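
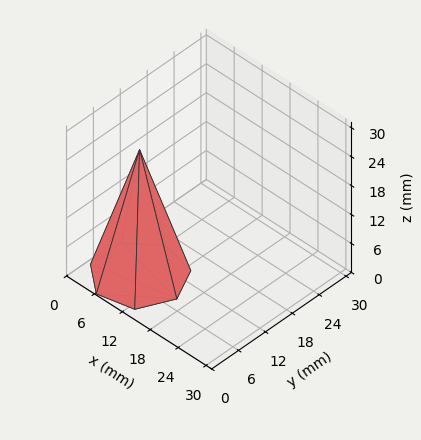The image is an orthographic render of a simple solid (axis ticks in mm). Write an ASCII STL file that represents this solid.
Reading the render: the shape is a regular 7-sided pyramid, base circumscribed radius ≈ 8 mm, apex at z ≈ 26 mm (dimensions read to the nearest mm from the axis ticks). For the STL, each face is triangulated and given an outward normal.

solid part
  facet normal 0.0000 0.0000 -1.0000
    outer loop
      vertex 6.22 15.80 0.00
      vertex 12.99 14.25 0.00
      vertex 16.00 8.00 0.00
    endloop
  endfacet
  facet normal 0.0000 0.0000 -1.0000
    outer loop
      vertex 0.79 11.47 0.00
      vertex 6.22 15.80 0.00
      vertex 16.00 8.00 0.00
    endloop
  endfacet
  facet normal 0.0000 0.0000 -1.0000
    outer loop
      vertex 0.79 4.53 0.00
      vertex 0.79 11.47 0.00
      vertex 16.00 8.00 0.00
    endloop
  endfacet
  facet normal 0.0000 0.0000 -1.0000
    outer loop
      vertex 6.22 0.20 0.00
      vertex 0.79 4.53 0.00
      vertex 16.00 8.00 0.00
    endloop
  endfacet
  facet normal 0.0000 0.0000 -1.0000
    outer loop
      vertex 12.99 1.75 0.00
      vertex 6.22 0.20 0.00
      vertex 16.00 8.00 0.00
    endloop
  endfacet
  facet normal 0.8682 0.4181 0.2671
    outer loop
      vertex 16.00 8.00 0.00
      vertex 12.99 14.25 0.00
      vertex 8.00 8.00 26.00
    endloop
  endfacet
  facet normal 0.2151 0.9394 0.2671
    outer loop
      vertex 12.99 14.25 0.00
      vertex 6.22 15.80 0.00
      vertex 8.00 8.00 26.00
    endloop
  endfacet
  facet normal -0.6008 0.7534 0.2672
    outer loop
      vertex 6.22 15.80 0.00
      vertex 0.79 11.47 0.00
      vertex 8.00 8.00 26.00
    endloop
  endfacet
  facet normal -0.9636 0.0000 0.2672
    outer loop
      vertex 0.79 11.47 0.00
      vertex 0.79 4.53 0.00
      vertex 8.00 8.00 26.00
    endloop
  endfacet
  facet normal -0.6008 -0.7534 0.2672
    outer loop
      vertex 0.79 4.53 0.00
      vertex 6.22 0.20 0.00
      vertex 8.00 8.00 26.00
    endloop
  endfacet
  facet normal 0.2151 -0.9394 0.2671
    outer loop
      vertex 6.22 0.20 0.00
      vertex 12.99 1.75 0.00
      vertex 8.00 8.00 26.00
    endloop
  endfacet
  facet normal 0.8682 -0.4181 0.2671
    outer loop
      vertex 12.99 1.75 0.00
      vertex 16.00 8.00 0.00
      vertex 8.00 8.00 26.00
    endloop
  endfacet
endsolid part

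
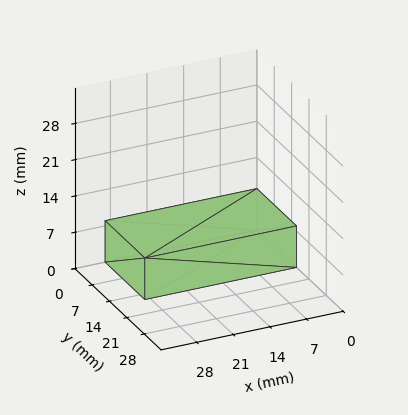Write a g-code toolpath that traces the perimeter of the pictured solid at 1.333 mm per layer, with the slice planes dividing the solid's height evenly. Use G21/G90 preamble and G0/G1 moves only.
Reading the render: the shape is a rectangular box, roughly 29 × 16 mm footprint and 8 mm tall (dimensions read to the nearest mm from the axis ticks). For the g-code, the solid's height is divided into equal slices at the stated Δz and each level perimeter traced with G1 moves after a G0 lift.

; perimeter-only toolpath
G21 ; units = mm
G90 ; absolute positioning
G28 ; home
; layer 1
G0 Z1.333
G0 X0.000 Y0.000
G1 X29.000 Y0.000
G1 X29.000 Y16.000
G1 X0.000 Y16.000
G1 X0.000 Y0.000
; layer 2
G0 Z2.667
G0 X0.000 Y0.000
G1 X29.000 Y0.000
G1 X29.000 Y16.000
G1 X0.000 Y16.000
G1 X0.000 Y0.000
; layer 3
G0 Z4.000
G0 X0.000 Y0.000
G1 X29.000 Y0.000
G1 X29.000 Y16.000
G1 X0.000 Y16.000
G1 X0.000 Y0.000
; layer 4
G0 Z5.333
G0 X0.000 Y0.000
G1 X29.000 Y0.000
G1 X29.000 Y16.000
G1 X0.000 Y16.000
G1 X0.000 Y0.000
; layer 5
G0 Z6.667
G0 X0.000 Y0.000
G1 X29.000 Y0.000
G1 X29.000 Y16.000
G1 X0.000 Y16.000
G1 X0.000 Y0.000
; layer 6
G0 Z8.000
G0 X0.000 Y0.000
G1 X29.000 Y0.000
G1 X29.000 Y16.000
G1 X0.000 Y16.000
G1 X0.000 Y0.000
M2 ; end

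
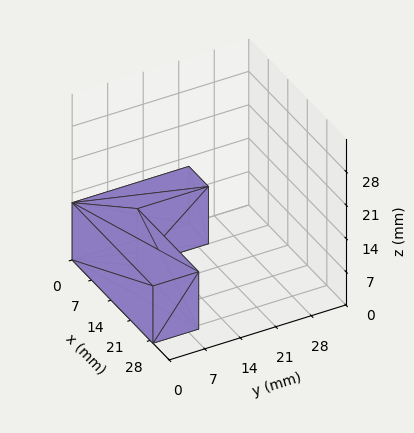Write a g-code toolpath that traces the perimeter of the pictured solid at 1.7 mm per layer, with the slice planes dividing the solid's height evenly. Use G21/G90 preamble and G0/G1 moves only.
Reading the render: the shape is an L-shaped prism: outer 29 × 23 mm, arm thicknesses ≈ 9 mm (horizontal) and 7 mm (vertical), extruded 12 mm in z (dimensions read to the nearest mm from the axis ticks). For the g-code, the solid's height is divided into equal slices at the stated Δz and each level perimeter traced with G1 moves after a G0 lift.

; perimeter-only toolpath
G21 ; units = mm
G90 ; absolute positioning
G28 ; home
; layer 1
G0 Z1.7
G0 X0.0 Y0.0
G1 X29.0 Y0.0
G1 X29.0 Y9.0
G1 X7.0 Y9.0
G1 X7.0 Y23.0
G1 X0.0 Y23.0
G1 X0.0 Y0.0
; layer 2
G0 Z3.4
G0 X0.0 Y0.0
G1 X29.0 Y0.0
G1 X29.0 Y9.0
G1 X7.0 Y9.0
G1 X7.0 Y23.0
G1 X0.0 Y23.0
G1 X0.0 Y0.0
; layer 3
G0 Z5.1
G0 X0.0 Y0.0
G1 X29.0 Y0.0
G1 X29.0 Y9.0
G1 X7.0 Y9.0
G1 X7.0 Y23.0
G1 X0.0 Y23.0
G1 X0.0 Y0.0
; layer 4
G0 Z6.9
G0 X0.0 Y0.0
G1 X29.0 Y0.0
G1 X29.0 Y9.0
G1 X7.0 Y9.0
G1 X7.0 Y23.0
G1 X0.0 Y23.0
G1 X0.0 Y0.0
; layer 5
G0 Z8.6
G0 X0.0 Y0.0
G1 X29.0 Y0.0
G1 X29.0 Y9.0
G1 X7.0 Y9.0
G1 X7.0 Y23.0
G1 X0.0 Y23.0
G1 X0.0 Y0.0
; layer 6
G0 Z10.3
G0 X0.0 Y0.0
G1 X29.0 Y0.0
G1 X29.0 Y9.0
G1 X7.0 Y9.0
G1 X7.0 Y23.0
G1 X0.0 Y23.0
G1 X0.0 Y0.0
; layer 7
G0 Z12.0
G0 X0.0 Y0.0
G1 X29.0 Y0.0
G1 X29.0 Y9.0
G1 X7.0 Y9.0
G1 X7.0 Y23.0
G1 X0.0 Y23.0
G1 X0.0 Y0.0
M2 ; end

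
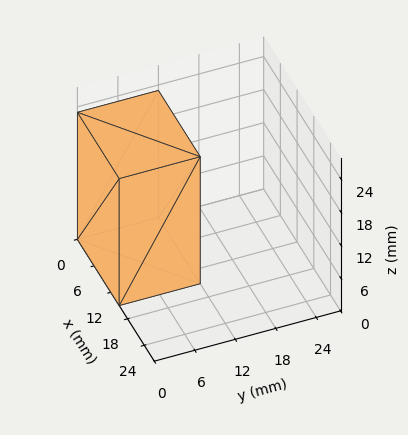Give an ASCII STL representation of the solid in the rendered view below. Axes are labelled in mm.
Reading the render: the shape is a rectangular box, roughly 15 × 12 mm footprint and 23 mm tall (dimensions read to the nearest mm from the axis ticks). For the STL, each face is triangulated and given an outward normal.

solid part
  facet normal 0.0000 0.0000 -1.0000
    outer loop
      vertex 15.0 12.0 0.0
      vertex 15.0 0.0 0.0
      vertex 0.0 0.0 0.0
    endloop
  endfacet
  facet normal 0.0000 0.0000 -1.0000
    outer loop
      vertex 0.0 12.0 0.0
      vertex 15.0 12.0 0.0
      vertex 0.0 0.0 0.0
    endloop
  endfacet
  facet normal 0.0000 0.0000 1.0000
    outer loop
      vertex 0.0 0.0 23.0
      vertex 15.0 0.0 23.0
      vertex 15.0 12.0 23.0
    endloop
  endfacet
  facet normal 0.0000 0.0000 1.0000
    outer loop
      vertex 0.0 0.0 23.0
      vertex 15.0 12.0 23.0
      vertex 0.0 12.0 23.0
    endloop
  endfacet
  facet normal 0.0000 -1.0000 0.0000
    outer loop
      vertex 0.0 0.0 0.0
      vertex 15.0 0.0 0.0
      vertex 15.0 0.0 23.0
    endloop
  endfacet
  facet normal 0.0000 -1.0000 0.0000
    outer loop
      vertex 0.0 0.0 0.0
      vertex 15.0 0.0 23.0
      vertex 0.0 0.0 23.0
    endloop
  endfacet
  facet normal 0.0000 1.0000 0.0000
    outer loop
      vertex 15.0 12.0 23.0
      vertex 15.0 12.0 0.0
      vertex 0.0 12.0 0.0
    endloop
  endfacet
  facet normal 0.0000 1.0000 0.0000
    outer loop
      vertex 0.0 12.0 23.0
      vertex 15.0 12.0 23.0
      vertex 0.0 12.0 0.0
    endloop
  endfacet
  facet normal -1.0000 0.0000 0.0000
    outer loop
      vertex 0.0 12.0 23.0
      vertex 0.0 12.0 0.0
      vertex 0.0 0.0 0.0
    endloop
  endfacet
  facet normal -1.0000 0.0000 0.0000
    outer loop
      vertex 0.0 0.0 23.0
      vertex 0.0 12.0 23.0
      vertex 0.0 0.0 0.0
    endloop
  endfacet
  facet normal 1.0000 0.0000 0.0000
    outer loop
      vertex 15.0 0.0 0.0
      vertex 15.0 12.0 0.0
      vertex 15.0 12.0 23.0
    endloop
  endfacet
  facet normal 1.0000 0.0000 0.0000
    outer loop
      vertex 15.0 0.0 0.0
      vertex 15.0 12.0 23.0
      vertex 15.0 0.0 23.0
    endloop
  endfacet
endsolid part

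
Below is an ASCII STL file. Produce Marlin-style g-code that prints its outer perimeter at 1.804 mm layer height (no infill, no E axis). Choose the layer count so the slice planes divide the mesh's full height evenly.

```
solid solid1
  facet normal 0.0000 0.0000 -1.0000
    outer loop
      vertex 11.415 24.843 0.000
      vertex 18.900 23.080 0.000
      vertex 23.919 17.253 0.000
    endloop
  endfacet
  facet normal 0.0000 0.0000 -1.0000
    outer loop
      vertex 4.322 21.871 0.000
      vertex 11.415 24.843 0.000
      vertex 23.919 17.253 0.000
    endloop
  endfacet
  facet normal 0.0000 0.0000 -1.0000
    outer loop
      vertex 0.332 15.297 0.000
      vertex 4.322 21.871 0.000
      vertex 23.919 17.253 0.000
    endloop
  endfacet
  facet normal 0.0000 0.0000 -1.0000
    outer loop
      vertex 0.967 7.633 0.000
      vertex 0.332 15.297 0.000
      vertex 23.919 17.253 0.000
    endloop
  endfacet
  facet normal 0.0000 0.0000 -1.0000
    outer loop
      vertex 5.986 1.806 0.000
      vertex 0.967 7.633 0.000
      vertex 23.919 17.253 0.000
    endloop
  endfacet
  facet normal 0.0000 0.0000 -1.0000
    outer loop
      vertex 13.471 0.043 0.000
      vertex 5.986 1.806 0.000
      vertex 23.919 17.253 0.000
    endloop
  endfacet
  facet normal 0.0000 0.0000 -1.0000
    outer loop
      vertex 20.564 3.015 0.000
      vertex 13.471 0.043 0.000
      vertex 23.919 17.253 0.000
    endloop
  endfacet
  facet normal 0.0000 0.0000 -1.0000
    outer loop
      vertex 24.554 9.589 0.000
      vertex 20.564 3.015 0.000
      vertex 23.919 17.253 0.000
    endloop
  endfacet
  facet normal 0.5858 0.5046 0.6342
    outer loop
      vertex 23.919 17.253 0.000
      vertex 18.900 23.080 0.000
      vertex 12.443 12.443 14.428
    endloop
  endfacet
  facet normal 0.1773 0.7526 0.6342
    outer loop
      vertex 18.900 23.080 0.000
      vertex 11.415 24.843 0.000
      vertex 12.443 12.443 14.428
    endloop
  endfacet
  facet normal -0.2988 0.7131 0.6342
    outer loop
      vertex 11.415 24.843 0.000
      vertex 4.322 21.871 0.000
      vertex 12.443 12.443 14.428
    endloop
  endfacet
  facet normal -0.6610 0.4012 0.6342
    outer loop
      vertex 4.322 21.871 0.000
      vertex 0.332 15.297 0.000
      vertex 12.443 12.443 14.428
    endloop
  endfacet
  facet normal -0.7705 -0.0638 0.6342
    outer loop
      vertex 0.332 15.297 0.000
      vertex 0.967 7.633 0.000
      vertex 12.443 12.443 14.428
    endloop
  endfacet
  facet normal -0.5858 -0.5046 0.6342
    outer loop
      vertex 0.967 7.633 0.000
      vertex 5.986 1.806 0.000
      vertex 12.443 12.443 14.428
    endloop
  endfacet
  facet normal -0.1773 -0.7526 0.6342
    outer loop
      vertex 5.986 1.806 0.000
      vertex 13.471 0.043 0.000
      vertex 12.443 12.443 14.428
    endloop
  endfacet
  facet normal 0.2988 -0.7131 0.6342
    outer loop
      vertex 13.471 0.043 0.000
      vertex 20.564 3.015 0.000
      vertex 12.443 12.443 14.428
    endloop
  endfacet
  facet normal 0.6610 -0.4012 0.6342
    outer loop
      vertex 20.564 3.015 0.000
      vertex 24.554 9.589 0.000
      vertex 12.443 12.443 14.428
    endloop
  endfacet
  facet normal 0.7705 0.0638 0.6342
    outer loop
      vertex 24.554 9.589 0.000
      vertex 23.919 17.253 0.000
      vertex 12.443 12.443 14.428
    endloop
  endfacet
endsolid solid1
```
; perimeter-only toolpath
G21 ; units = mm
G90 ; absolute positioning
G28 ; home
; layer 1
G0 Z1.804
G0 X22.485 Y16.652
G1 X18.093 Y21.750
G1 X11.543 Y23.293
G1 X5.337 Y20.692
G1 X1.846 Y14.940
G1 X2.401 Y8.234
G1 X6.793 Y3.136
G1 X13.342 Y1.593
G1 X19.549 Y4.194
G1 X23.040 Y9.946
G1 X22.485 Y16.652
; layer 2
G0 Z3.607
G0 X21.050 Y16.050
G1 X17.286 Y20.421
G1 X11.672 Y21.743
G1 X6.352 Y19.514
G1 X3.360 Y14.584
G1 X3.836 Y8.835
G1 X7.600 Y4.465
G1 X13.214 Y3.143
G1 X18.534 Y5.372
G1 X21.526 Y10.303
G1 X21.050 Y16.050
; layer 3
G0 Z5.411
G0 X19.616 Y15.449
G1 X16.479 Y19.091
G1 X11.800 Y20.193
G1 X7.367 Y18.335
G1 X4.874 Y14.227
G1 X5.271 Y9.437
G1 X8.407 Y5.795
G1 X13.085 Y4.693
G1 X17.519 Y6.551
G1 X20.012 Y10.659
G1 X19.616 Y15.449
; layer 4
G0 Z7.214
G0 X18.181 Y14.848
G1 X15.671 Y17.761
G1 X11.929 Y18.643
G1 X8.383 Y17.157
G1 X6.388 Y13.870
G1 X6.705 Y10.038
G1 X9.214 Y7.124
G1 X12.957 Y6.243
G1 X16.503 Y7.729
G1 X18.498 Y11.016
G1 X18.181 Y14.848
; layer 5
G0 Z9.018
G0 X16.747 Y14.247
G1 X14.864 Y16.432
G1 X12.057 Y17.093
G1 X9.398 Y15.979
G1 X7.901 Y13.513
G1 X8.139 Y10.639
G1 X10.022 Y8.454
G1 X12.828 Y7.793
G1 X15.488 Y8.907
G1 X16.985 Y11.373
G1 X16.747 Y14.247
; layer 6
G0 Z10.821
G0 X15.312 Y13.646
G1 X14.057 Y15.102
G1 X12.186 Y15.543
G1 X10.413 Y14.800
G1 X9.415 Y13.157
G1 X9.574 Y11.241
G1 X10.829 Y9.784
G1 X12.700 Y9.343
G1 X14.473 Y10.086
G1 X15.471 Y11.730
G1 X15.312 Y13.646
; layer 7
G0 Z12.625
G0 X13.877 Y13.044
G1 X13.250 Y13.773
G1 X12.314 Y13.993
G1 X11.428 Y13.621
G1 X10.929 Y12.800
G1 X11.008 Y11.842
G1 X11.636 Y11.113
G1 X12.572 Y10.893
G1 X13.458 Y11.264
G1 X13.957 Y12.086
G1 X13.877 Y13.044
M2 ; end

The solid is a regular 10-sided pyramid, base circumscribed radius ≈ 12.4 mm, apex at z ≈ 14.4 mm. Slicing at Δz = 1.804 mm — 8 equal slices spanning the solid's height, so layer i sits at z = i·h/8 — gives 7 non-empty perimeters. Each is a 10-segment closed polygon; G0 lifts to the layer z and rapids to the start vertex, then G1 traces the edges. The cross-section shrinks linearly with z (the slice at the apex is degenerate and omitted).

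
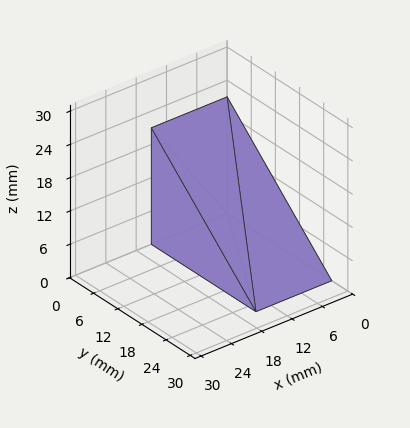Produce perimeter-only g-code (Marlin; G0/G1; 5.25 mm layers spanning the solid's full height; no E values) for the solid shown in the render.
Reading the render: the shape is a wedge (ramp): 15 × 26 mm base, rising to 21 mm along the y=0 edge and sloping linearly to z=0 at y=26 (dimensions read to the nearest mm from the axis ticks). For the g-code, the solid's height is divided into equal slices at the stated Δz and each level perimeter traced with G1 moves after a G0 lift.

; perimeter-only toolpath
G21 ; units = mm
G90 ; absolute positioning
G28 ; home
; layer 1
G0 Z5.25
G0 X0.00 Y0.00
G1 X15.00 Y0.00
G1 X15.00 Y19.50
G1 X0.00 Y19.50
G1 X0.00 Y0.00
; layer 2
G0 Z10.50
G0 X0.00 Y0.00
G1 X15.00 Y0.00
G1 X15.00 Y13.00
G1 X0.00 Y13.00
G1 X0.00 Y0.00
; layer 3
G0 Z15.75
G0 X0.00 Y0.00
G1 X15.00 Y0.00
G1 X15.00 Y6.50
G1 X0.00 Y6.50
G1 X0.00 Y0.00
M2 ; end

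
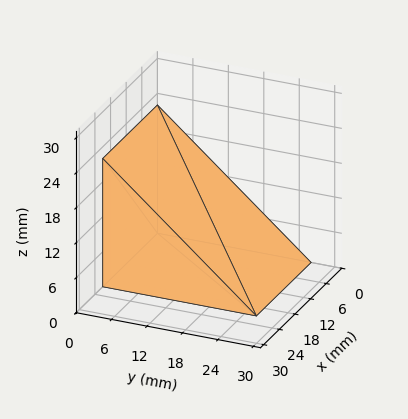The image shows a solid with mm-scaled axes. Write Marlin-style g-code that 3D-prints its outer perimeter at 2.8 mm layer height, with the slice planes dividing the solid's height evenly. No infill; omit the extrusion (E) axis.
Reading the render: the shape is a wedge (ramp): 21 × 26 mm base, rising to 22 mm along the y=0 edge and sloping linearly to z=0 at y=26 (dimensions read to the nearest mm from the axis ticks). For the g-code, the solid's height is divided into equal slices at the stated Δz and each level perimeter traced with G1 moves after a G0 lift.

; perimeter-only toolpath
G21 ; units = mm
G90 ; absolute positioning
G28 ; home
; layer 1
G0 Z2.8
G0 X0.0 Y0.0
G1 X21.0 Y0.0
G1 X21.0 Y22.8
G1 X0.0 Y22.8
G1 X0.0 Y0.0
; layer 2
G0 Z5.5
G0 X0.0 Y0.0
G1 X21.0 Y0.0
G1 X21.0 Y19.5
G1 X0.0 Y19.5
G1 X0.0 Y0.0
; layer 3
G0 Z8.2
G0 X0.0 Y0.0
G1 X21.0 Y0.0
G1 X21.0 Y16.2
G1 X0.0 Y16.2
G1 X0.0 Y0.0
; layer 4
G0 Z11.0
G0 X0.0 Y0.0
G1 X21.0 Y0.0
G1 X21.0 Y13.0
G1 X0.0 Y13.0
G1 X0.0 Y0.0
; layer 5
G0 Z13.8
G0 X0.0 Y0.0
G1 X21.0 Y0.0
G1 X21.0 Y9.8
G1 X0.0 Y9.8
G1 X0.0 Y0.0
; layer 6
G0 Z16.5
G0 X0.0 Y0.0
G1 X21.0 Y0.0
G1 X21.0 Y6.5
G1 X0.0 Y6.5
G1 X0.0 Y0.0
; layer 7
G0 Z19.2
G0 X0.0 Y0.0
G1 X21.0 Y0.0
G1 X21.0 Y3.2
G1 X0.0 Y3.2
G1 X0.0 Y0.0
M2 ; end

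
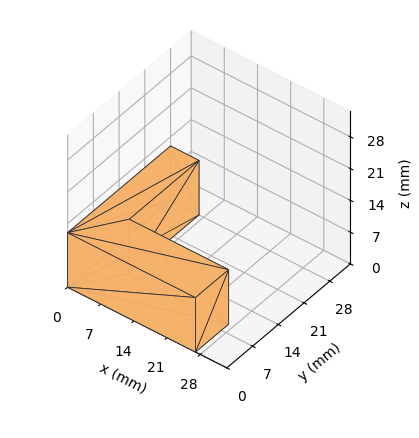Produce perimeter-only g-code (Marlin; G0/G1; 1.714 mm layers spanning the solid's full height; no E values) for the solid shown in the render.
Reading the render: the shape is an L-shaped prism: outer 27 × 28 mm, arm thicknesses ≈ 9 mm (horizontal) and 6 mm (vertical), extruded 12 mm in z (dimensions read to the nearest mm from the axis ticks). For the g-code, the solid's height is divided into equal slices at the stated Δz and each level perimeter traced with G1 moves after a G0 lift.

; perimeter-only toolpath
G21 ; units = mm
G90 ; absolute positioning
G28 ; home
; layer 1
G0 Z1.714
G0 X0.000 Y0.000
G1 X27.000 Y0.000
G1 X27.000 Y9.000
G1 X6.000 Y9.000
G1 X6.000 Y28.000
G1 X0.000 Y28.000
G1 X0.000 Y0.000
; layer 2
G0 Z3.429
G0 X0.000 Y0.000
G1 X27.000 Y0.000
G1 X27.000 Y9.000
G1 X6.000 Y9.000
G1 X6.000 Y28.000
G1 X0.000 Y28.000
G1 X0.000 Y0.000
; layer 3
G0 Z5.143
G0 X0.000 Y0.000
G1 X27.000 Y0.000
G1 X27.000 Y9.000
G1 X6.000 Y9.000
G1 X6.000 Y28.000
G1 X0.000 Y28.000
G1 X0.000 Y0.000
; layer 4
G0 Z6.857
G0 X0.000 Y0.000
G1 X27.000 Y0.000
G1 X27.000 Y9.000
G1 X6.000 Y9.000
G1 X6.000 Y28.000
G1 X0.000 Y28.000
G1 X0.000 Y0.000
; layer 5
G0 Z8.571
G0 X0.000 Y0.000
G1 X27.000 Y0.000
G1 X27.000 Y9.000
G1 X6.000 Y9.000
G1 X6.000 Y28.000
G1 X0.000 Y28.000
G1 X0.000 Y0.000
; layer 6
G0 Z10.286
G0 X0.000 Y0.000
G1 X27.000 Y0.000
G1 X27.000 Y9.000
G1 X6.000 Y9.000
G1 X6.000 Y28.000
G1 X0.000 Y28.000
G1 X0.000 Y0.000
; layer 7
G0 Z12.000
G0 X0.000 Y0.000
G1 X27.000 Y0.000
G1 X27.000 Y9.000
G1 X6.000 Y9.000
G1 X6.000 Y28.000
G1 X0.000 Y28.000
G1 X0.000 Y0.000
M2 ; end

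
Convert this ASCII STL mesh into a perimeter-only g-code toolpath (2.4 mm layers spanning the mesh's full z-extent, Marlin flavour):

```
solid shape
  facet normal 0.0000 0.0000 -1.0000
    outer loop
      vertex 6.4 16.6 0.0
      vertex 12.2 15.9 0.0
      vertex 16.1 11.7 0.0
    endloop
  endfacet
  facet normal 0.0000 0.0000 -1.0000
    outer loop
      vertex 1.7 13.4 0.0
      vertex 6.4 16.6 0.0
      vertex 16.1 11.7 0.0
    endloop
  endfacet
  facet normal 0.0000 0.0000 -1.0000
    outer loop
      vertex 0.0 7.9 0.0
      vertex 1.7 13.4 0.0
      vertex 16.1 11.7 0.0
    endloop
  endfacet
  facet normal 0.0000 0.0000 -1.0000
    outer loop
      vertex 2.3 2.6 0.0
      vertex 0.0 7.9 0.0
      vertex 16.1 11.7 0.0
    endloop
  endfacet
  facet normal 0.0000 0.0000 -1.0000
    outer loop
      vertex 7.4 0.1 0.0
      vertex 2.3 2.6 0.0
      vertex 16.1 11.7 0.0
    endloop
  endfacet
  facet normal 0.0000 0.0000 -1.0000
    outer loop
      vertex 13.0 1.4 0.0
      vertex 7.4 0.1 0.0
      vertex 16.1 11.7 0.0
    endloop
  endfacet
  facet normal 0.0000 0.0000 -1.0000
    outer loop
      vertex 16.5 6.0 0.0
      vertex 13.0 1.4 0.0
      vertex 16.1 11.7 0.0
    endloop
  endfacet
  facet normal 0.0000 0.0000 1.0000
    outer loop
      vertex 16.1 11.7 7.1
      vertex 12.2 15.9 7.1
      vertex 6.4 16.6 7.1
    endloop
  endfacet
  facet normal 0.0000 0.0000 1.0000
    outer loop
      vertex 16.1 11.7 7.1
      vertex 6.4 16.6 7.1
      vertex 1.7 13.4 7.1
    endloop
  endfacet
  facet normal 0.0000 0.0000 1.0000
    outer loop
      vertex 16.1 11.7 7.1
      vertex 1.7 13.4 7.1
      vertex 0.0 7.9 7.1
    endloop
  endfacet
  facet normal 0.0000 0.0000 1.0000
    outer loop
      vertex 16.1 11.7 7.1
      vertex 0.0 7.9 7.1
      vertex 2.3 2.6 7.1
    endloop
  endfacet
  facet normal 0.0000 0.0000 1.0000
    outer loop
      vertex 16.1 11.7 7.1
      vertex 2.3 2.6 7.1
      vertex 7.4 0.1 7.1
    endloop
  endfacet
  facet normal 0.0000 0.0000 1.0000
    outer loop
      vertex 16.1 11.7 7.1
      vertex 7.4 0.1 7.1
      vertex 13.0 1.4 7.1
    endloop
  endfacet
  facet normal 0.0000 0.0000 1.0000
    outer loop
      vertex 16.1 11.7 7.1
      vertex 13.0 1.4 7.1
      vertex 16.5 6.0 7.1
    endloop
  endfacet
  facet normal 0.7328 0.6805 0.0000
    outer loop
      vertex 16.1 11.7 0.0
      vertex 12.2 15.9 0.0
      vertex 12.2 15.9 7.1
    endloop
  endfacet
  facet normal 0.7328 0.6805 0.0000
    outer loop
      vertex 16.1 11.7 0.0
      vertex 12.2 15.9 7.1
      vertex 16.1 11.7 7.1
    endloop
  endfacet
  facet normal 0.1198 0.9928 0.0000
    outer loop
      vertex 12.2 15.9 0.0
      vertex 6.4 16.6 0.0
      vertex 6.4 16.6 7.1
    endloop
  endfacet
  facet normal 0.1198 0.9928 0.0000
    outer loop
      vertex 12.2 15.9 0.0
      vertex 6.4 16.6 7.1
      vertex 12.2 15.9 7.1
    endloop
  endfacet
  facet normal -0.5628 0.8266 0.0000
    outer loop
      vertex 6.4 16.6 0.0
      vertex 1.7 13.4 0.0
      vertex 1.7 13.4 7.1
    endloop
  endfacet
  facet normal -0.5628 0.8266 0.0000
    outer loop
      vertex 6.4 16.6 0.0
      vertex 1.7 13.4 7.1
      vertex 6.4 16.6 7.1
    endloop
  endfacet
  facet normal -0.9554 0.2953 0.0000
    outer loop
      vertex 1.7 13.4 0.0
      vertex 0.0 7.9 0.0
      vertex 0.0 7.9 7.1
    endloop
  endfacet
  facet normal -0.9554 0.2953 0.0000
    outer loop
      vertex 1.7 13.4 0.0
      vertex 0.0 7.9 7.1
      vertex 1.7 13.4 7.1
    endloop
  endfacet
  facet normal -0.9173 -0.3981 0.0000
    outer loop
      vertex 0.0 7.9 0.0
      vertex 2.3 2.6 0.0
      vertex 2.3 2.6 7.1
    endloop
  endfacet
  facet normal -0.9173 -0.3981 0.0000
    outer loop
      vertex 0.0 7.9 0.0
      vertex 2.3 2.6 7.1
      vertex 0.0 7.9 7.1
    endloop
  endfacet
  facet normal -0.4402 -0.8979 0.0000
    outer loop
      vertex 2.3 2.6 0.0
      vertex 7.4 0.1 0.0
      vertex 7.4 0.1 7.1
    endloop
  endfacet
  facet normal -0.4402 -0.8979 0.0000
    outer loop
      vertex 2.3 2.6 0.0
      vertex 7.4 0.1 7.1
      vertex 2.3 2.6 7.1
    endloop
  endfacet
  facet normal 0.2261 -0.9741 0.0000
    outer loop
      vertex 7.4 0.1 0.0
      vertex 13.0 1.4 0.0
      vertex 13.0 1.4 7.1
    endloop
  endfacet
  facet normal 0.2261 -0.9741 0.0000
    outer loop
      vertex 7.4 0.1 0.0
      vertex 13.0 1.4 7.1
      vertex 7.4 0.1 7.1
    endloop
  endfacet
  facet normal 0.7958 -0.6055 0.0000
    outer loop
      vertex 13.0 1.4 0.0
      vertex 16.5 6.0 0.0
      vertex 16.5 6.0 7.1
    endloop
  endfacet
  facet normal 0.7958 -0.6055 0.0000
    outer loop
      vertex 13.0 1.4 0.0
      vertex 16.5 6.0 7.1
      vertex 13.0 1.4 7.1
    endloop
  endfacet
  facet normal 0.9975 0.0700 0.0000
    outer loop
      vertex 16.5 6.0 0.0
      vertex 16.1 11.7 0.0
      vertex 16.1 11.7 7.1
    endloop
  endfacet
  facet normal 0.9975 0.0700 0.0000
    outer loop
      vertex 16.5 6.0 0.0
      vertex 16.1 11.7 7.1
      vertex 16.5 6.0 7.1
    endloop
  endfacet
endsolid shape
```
; perimeter-only toolpath
G21 ; units = mm
G90 ; absolute positioning
G28 ; home
; layer 1
G0 Z2.4
G0 X16.1 Y11.7
G1 X12.2 Y15.9
G1 X6.4 Y16.6
G1 X1.7 Y13.4
G1 X0.0 Y7.9
G1 X2.3 Y2.6
G1 X7.4 Y0.1
G1 X13.0 Y1.4
G1 X16.5 Y6.0
G1 X16.1 Y11.7
; layer 2
G0 Z4.7
G0 X16.1 Y11.7
G1 X12.2 Y15.9
G1 X6.4 Y16.6
G1 X1.7 Y13.4
G1 X0.0 Y7.9
G1 X2.3 Y2.6
G1 X7.4 Y0.1
G1 X13.0 Y1.4
G1 X16.5 Y6.0
G1 X16.1 Y11.7
; layer 3
G0 Z7.1
G0 X16.1 Y11.7
G1 X12.2 Y15.9
G1 X6.4 Y16.6
G1 X1.7 Y13.4
G1 X0.0 Y7.9
G1 X2.3 Y2.6
G1 X7.4 Y0.1
G1 X13.0 Y1.4
G1 X16.5 Y6.0
G1 X16.1 Y11.7
M2 ; end

The solid is a regular 9-sided prism (a cylinder approximated with 9 flat sides), circumscribed radius ≈ 8.4 mm, height ≈ 7.1 mm. Slicing at Δz = 2.4 mm — 3 equal slices spanning the solid's height, so layer i sits at z = i·h/3 — gives 3 non-empty perimeters. Each is a 9-segment closed polygon; G0 lifts to the layer z and rapids to the start vertex, then G1 traces the edges.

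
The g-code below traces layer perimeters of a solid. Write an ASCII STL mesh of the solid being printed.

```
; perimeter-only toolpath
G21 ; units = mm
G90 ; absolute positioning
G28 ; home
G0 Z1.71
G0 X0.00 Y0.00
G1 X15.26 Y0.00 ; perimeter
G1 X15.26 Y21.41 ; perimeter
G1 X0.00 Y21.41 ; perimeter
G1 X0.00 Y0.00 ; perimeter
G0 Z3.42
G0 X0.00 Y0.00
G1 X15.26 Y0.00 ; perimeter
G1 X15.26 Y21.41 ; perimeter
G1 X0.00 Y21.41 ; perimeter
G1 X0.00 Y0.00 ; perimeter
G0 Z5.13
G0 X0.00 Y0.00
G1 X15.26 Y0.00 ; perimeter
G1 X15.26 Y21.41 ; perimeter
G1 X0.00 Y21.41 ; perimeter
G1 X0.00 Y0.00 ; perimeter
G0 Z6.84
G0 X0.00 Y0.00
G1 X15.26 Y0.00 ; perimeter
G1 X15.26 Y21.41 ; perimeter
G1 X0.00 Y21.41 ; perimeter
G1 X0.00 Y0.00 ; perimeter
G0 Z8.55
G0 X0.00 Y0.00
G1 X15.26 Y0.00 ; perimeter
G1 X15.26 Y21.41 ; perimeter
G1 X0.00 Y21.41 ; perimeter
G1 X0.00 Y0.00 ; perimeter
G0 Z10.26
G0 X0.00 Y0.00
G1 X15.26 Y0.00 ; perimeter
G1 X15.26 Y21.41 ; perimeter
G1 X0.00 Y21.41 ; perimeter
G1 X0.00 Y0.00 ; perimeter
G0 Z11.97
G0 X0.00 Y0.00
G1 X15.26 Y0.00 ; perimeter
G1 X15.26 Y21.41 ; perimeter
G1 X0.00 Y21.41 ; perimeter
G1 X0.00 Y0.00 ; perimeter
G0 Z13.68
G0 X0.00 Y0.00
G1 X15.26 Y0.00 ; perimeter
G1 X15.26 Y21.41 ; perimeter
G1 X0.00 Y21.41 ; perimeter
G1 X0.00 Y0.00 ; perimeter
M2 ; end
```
solid part
  facet normal 0.0000 0.0000 -1.0000
    outer loop
      vertex 15.26 21.41 0.00
      vertex 15.26 0.00 0.00
      vertex 0.00 0.00 0.00
    endloop
  endfacet
  facet normal 0.0000 0.0000 -1.0000
    outer loop
      vertex 0.00 21.41 0.00
      vertex 15.26 21.41 0.00
      vertex 0.00 0.00 0.00
    endloop
  endfacet
  facet normal 0.0000 0.0000 1.0000
    outer loop
      vertex 0.00 0.00 13.68
      vertex 15.26 0.00 13.68
      vertex 15.26 21.41 13.68
    endloop
  endfacet
  facet normal 0.0000 0.0000 1.0000
    outer loop
      vertex 0.00 0.00 13.68
      vertex 15.26 21.41 13.68
      vertex 0.00 21.41 13.68
    endloop
  endfacet
  facet normal 0.0000 -1.0000 0.0000
    outer loop
      vertex 0.00 0.00 0.00
      vertex 15.26 0.00 0.00
      vertex 15.26 0.00 13.68
    endloop
  endfacet
  facet normal 0.0000 -1.0000 0.0000
    outer loop
      vertex 0.00 0.00 0.00
      vertex 15.26 0.00 13.68
      vertex 0.00 0.00 13.68
    endloop
  endfacet
  facet normal 0.0000 1.0000 0.0000
    outer loop
      vertex 15.26 21.41 13.68
      vertex 15.26 21.41 0.00
      vertex 0.00 21.41 0.00
    endloop
  endfacet
  facet normal 0.0000 1.0000 0.0000
    outer loop
      vertex 0.00 21.41 13.68
      vertex 15.26 21.41 13.68
      vertex 0.00 21.41 0.00
    endloop
  endfacet
  facet normal -1.0000 0.0000 0.0000
    outer loop
      vertex 0.00 21.41 13.68
      vertex 0.00 21.41 0.00
      vertex 0.00 0.00 0.00
    endloop
  endfacet
  facet normal -1.0000 0.0000 0.0000
    outer loop
      vertex 0.00 0.00 13.68
      vertex 0.00 21.41 13.68
      vertex 0.00 0.00 0.00
    endloop
  endfacet
  facet normal 1.0000 0.0000 0.0000
    outer loop
      vertex 15.26 0.00 0.00
      vertex 15.26 21.41 0.00
      vertex 15.26 21.41 13.68
    endloop
  endfacet
  facet normal 1.0000 0.0000 0.0000
    outer loop
      vertex 15.26 0.00 0.00
      vertex 15.26 21.41 13.68
      vertex 15.26 0.00 13.68
    endloop
  endfacet
endsolid part

The G0 Z moves step by Δz≈1.71 mm. Every layer's G1 loop is the same polygon, so the solid is a straight extrusion of it from z=0 to z≈13.7. Closing with flat bottom and top caps and triangulating gives 12 facets — a rectangular box, roughly 15.3 × 21.4 mm footprint and 13.7 mm tall.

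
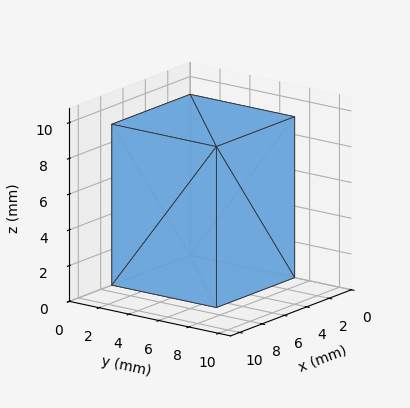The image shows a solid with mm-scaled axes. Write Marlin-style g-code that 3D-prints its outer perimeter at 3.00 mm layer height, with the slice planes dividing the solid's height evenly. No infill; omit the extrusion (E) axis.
Reading the render: the shape is a rectangular box, roughly 7 × 7 mm footprint and 9 mm tall (dimensions read to the nearest mm from the axis ticks). For the g-code, the solid's height is divided into equal slices at the stated Δz and each level perimeter traced with G1 moves after a G0 lift.

; perimeter-only toolpath
G21 ; units = mm
G90 ; absolute positioning
G28 ; home
; layer 1
G0 Z3.00
G0 X0.00 Y0.00
G1 X7.00 Y0.00
G1 X7.00 Y7.00
G1 X0.00 Y7.00
G1 X0.00 Y0.00
; layer 2
G0 Z6.00
G0 X0.00 Y0.00
G1 X7.00 Y0.00
G1 X7.00 Y7.00
G1 X0.00 Y7.00
G1 X0.00 Y0.00
; layer 3
G0 Z9.00
G0 X0.00 Y0.00
G1 X7.00 Y0.00
G1 X7.00 Y7.00
G1 X0.00 Y7.00
G1 X0.00 Y0.00
M2 ; end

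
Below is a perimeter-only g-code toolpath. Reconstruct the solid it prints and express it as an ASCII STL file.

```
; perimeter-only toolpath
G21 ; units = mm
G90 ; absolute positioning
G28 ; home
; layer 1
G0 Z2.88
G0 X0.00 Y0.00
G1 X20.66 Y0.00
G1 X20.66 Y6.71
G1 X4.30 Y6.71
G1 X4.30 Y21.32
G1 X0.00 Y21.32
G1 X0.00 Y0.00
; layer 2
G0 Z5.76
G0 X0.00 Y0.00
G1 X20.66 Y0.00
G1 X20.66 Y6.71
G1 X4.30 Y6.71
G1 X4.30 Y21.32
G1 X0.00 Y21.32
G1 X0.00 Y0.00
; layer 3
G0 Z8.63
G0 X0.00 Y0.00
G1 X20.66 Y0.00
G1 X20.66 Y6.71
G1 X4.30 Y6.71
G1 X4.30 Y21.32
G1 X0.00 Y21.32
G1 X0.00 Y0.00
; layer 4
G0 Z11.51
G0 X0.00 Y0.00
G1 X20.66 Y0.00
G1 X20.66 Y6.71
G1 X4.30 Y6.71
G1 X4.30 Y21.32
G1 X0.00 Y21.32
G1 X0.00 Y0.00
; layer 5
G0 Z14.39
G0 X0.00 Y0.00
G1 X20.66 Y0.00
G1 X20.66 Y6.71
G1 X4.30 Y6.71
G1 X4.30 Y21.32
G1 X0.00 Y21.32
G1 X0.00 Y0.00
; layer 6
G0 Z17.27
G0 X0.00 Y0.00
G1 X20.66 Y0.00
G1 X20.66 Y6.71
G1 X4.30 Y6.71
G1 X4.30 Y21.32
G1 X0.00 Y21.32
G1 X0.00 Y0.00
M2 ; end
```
solid part
  facet normal 0.0000 0.0000 -1.0000
    outer loop
      vertex 20.66 6.71 0.00
      vertex 20.66 0.00 0.00
      vertex 0.00 0.00 0.00
    endloop
  endfacet
  facet normal 0.0000 0.0000 -1.0000
    outer loop
      vertex 4.30 6.71 0.00
      vertex 20.66 6.71 0.00
      vertex 0.00 0.00 0.00
    endloop
  endfacet
  facet normal 0.0000 0.0000 -1.0000
    outer loop
      vertex 4.30 21.32 0.00
      vertex 4.30 6.71 0.00
      vertex 0.00 0.00 0.00
    endloop
  endfacet
  facet normal 0.0000 0.0000 -1.0000
    outer loop
      vertex 0.00 21.32 0.00
      vertex 4.30 21.32 0.00
      vertex 0.00 0.00 0.00
    endloop
  endfacet
  facet normal 0.0000 0.0000 1.0000
    outer loop
      vertex 0.00 0.00 17.27
      vertex 20.66 0.00 17.27
      vertex 20.66 6.71 17.27
    endloop
  endfacet
  facet normal 0.0000 0.0000 1.0000
    outer loop
      vertex 0.00 0.00 17.27
      vertex 20.66 6.71 17.27
      vertex 4.30 6.71 17.27
    endloop
  endfacet
  facet normal 0.0000 0.0000 1.0000
    outer loop
      vertex 0.00 0.00 17.27
      vertex 4.30 6.71 17.27
      vertex 4.30 21.32 17.27
    endloop
  endfacet
  facet normal 0.0000 0.0000 1.0000
    outer loop
      vertex 0.00 0.00 17.27
      vertex 4.30 21.32 17.27
      vertex 0.00 21.32 17.27
    endloop
  endfacet
  facet normal 0.0000 -1.0000 0.0000
    outer loop
      vertex 0.00 0.00 0.00
      vertex 20.66 0.00 0.00
      vertex 20.66 0.00 17.27
    endloop
  endfacet
  facet normal 0.0000 -1.0000 0.0000
    outer loop
      vertex 0.00 0.00 0.00
      vertex 20.66 0.00 17.27
      vertex 0.00 0.00 17.27
    endloop
  endfacet
  facet normal 1.0000 0.0000 0.0000
    outer loop
      vertex 20.66 0.00 0.00
      vertex 20.66 6.71 0.00
      vertex 20.66 6.71 17.27
    endloop
  endfacet
  facet normal 1.0000 0.0000 0.0000
    outer loop
      vertex 20.66 0.00 0.00
      vertex 20.66 6.71 17.27
      vertex 20.66 0.00 17.27
    endloop
  endfacet
  facet normal 0.0000 1.0000 0.0000
    outer loop
      vertex 20.66 6.71 0.00
      vertex 4.30 6.71 0.00
      vertex 4.30 6.71 17.27
    endloop
  endfacet
  facet normal 0.0000 1.0000 0.0000
    outer loop
      vertex 20.66 6.71 0.00
      vertex 4.30 6.71 17.27
      vertex 20.66 6.71 17.27
    endloop
  endfacet
  facet normal 1.0000 0.0000 0.0000
    outer loop
      vertex 4.30 6.71 0.00
      vertex 4.30 21.32 0.00
      vertex 4.30 21.32 17.27
    endloop
  endfacet
  facet normal 1.0000 0.0000 0.0000
    outer loop
      vertex 4.30 6.71 0.00
      vertex 4.30 21.32 17.27
      vertex 4.30 6.71 17.27
    endloop
  endfacet
  facet normal 0.0000 1.0000 0.0000
    outer loop
      vertex 4.30 21.32 0.00
      vertex 0.00 21.32 0.00
      vertex 0.00 21.32 17.27
    endloop
  endfacet
  facet normal 0.0000 1.0000 0.0000
    outer loop
      vertex 4.30 21.32 0.00
      vertex 0.00 21.32 17.27
      vertex 4.30 21.32 17.27
    endloop
  endfacet
  facet normal -1.0000 0.0000 0.0000
    outer loop
      vertex 0.00 21.32 0.00
      vertex 0.00 0.00 0.00
      vertex 0.00 0.00 17.27
    endloop
  endfacet
  facet normal -1.0000 0.0000 0.0000
    outer loop
      vertex 0.00 21.32 0.00
      vertex 0.00 0.00 17.27
      vertex 0.00 21.32 17.27
    endloop
  endfacet
endsolid part

The G0 Z moves step by Δz≈2.88 mm. Every layer's G1 loop is the same polygon, so the solid is a straight extrusion of it from z=0 to z≈17.3. Closing with flat bottom and top caps and triangulating gives 20 facets — an L-shaped prism: outer 20.7 × 21.3 mm, arm thicknesses ≈ 6.71 mm (horizontal) and 4.3 mm (vertical), extruded 17.3 mm in z.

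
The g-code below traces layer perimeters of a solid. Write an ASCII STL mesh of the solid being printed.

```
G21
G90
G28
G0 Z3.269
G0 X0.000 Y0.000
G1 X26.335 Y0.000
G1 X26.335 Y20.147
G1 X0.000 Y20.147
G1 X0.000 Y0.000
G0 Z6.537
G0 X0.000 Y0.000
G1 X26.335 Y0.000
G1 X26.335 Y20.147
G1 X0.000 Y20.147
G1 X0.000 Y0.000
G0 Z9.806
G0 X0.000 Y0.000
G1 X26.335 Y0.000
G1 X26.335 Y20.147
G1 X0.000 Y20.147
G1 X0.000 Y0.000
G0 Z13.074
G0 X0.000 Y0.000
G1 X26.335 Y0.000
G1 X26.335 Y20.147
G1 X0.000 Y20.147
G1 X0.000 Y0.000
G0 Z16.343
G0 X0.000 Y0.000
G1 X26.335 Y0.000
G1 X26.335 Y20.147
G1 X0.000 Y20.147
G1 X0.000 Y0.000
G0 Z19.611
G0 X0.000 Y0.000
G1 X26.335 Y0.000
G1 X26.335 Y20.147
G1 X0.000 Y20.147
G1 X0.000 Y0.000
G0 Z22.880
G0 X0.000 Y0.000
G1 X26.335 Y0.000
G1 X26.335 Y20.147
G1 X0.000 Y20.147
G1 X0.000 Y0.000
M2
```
solid part
  facet normal 0.0000 0.0000 -1.0000
    outer loop
      vertex 26.335 20.147 0.000
      vertex 26.335 0.000 0.000
      vertex 0.000 0.000 0.000
    endloop
  endfacet
  facet normal 0.0000 0.0000 -1.0000
    outer loop
      vertex 0.000 20.147 0.000
      vertex 26.335 20.147 0.000
      vertex 0.000 0.000 0.000
    endloop
  endfacet
  facet normal 0.0000 0.0000 1.0000
    outer loop
      vertex 0.000 0.000 22.880
      vertex 26.335 0.000 22.880
      vertex 26.335 20.147 22.880
    endloop
  endfacet
  facet normal 0.0000 0.0000 1.0000
    outer loop
      vertex 0.000 0.000 22.880
      vertex 26.335 20.147 22.880
      vertex 0.000 20.147 22.880
    endloop
  endfacet
  facet normal 0.0000 -1.0000 0.0000
    outer loop
      vertex 0.000 0.000 0.000
      vertex 26.335 0.000 0.000
      vertex 26.335 0.000 22.880
    endloop
  endfacet
  facet normal 0.0000 -1.0000 0.0000
    outer loop
      vertex 0.000 0.000 0.000
      vertex 26.335 0.000 22.880
      vertex 0.000 0.000 22.880
    endloop
  endfacet
  facet normal 0.0000 1.0000 0.0000
    outer loop
      vertex 26.335 20.147 22.880
      vertex 26.335 20.147 0.000
      vertex 0.000 20.147 0.000
    endloop
  endfacet
  facet normal 0.0000 1.0000 0.0000
    outer loop
      vertex 0.000 20.147 22.880
      vertex 26.335 20.147 22.880
      vertex 0.000 20.147 0.000
    endloop
  endfacet
  facet normal -1.0000 0.0000 0.0000
    outer loop
      vertex 0.000 20.147 22.880
      vertex 0.000 20.147 0.000
      vertex 0.000 0.000 0.000
    endloop
  endfacet
  facet normal -1.0000 0.0000 0.0000
    outer loop
      vertex 0.000 0.000 22.880
      vertex 0.000 20.147 22.880
      vertex 0.000 0.000 0.000
    endloop
  endfacet
  facet normal 1.0000 0.0000 0.0000
    outer loop
      vertex 26.335 0.000 0.000
      vertex 26.335 20.147 0.000
      vertex 26.335 20.147 22.880
    endloop
  endfacet
  facet normal 1.0000 0.0000 0.0000
    outer loop
      vertex 26.335 0.000 0.000
      vertex 26.335 20.147 22.880
      vertex 26.335 0.000 22.880
    endloop
  endfacet
endsolid part

The G0 Z moves step by Δz≈3.269 mm. Every layer's G1 loop is the same polygon, so the solid is a straight extrusion of it from z=0 to z≈22.9. Closing with flat bottom and top caps and triangulating gives 12 facets — a rectangular box, roughly 26.3 × 20.1 mm footprint and 22.9 mm tall.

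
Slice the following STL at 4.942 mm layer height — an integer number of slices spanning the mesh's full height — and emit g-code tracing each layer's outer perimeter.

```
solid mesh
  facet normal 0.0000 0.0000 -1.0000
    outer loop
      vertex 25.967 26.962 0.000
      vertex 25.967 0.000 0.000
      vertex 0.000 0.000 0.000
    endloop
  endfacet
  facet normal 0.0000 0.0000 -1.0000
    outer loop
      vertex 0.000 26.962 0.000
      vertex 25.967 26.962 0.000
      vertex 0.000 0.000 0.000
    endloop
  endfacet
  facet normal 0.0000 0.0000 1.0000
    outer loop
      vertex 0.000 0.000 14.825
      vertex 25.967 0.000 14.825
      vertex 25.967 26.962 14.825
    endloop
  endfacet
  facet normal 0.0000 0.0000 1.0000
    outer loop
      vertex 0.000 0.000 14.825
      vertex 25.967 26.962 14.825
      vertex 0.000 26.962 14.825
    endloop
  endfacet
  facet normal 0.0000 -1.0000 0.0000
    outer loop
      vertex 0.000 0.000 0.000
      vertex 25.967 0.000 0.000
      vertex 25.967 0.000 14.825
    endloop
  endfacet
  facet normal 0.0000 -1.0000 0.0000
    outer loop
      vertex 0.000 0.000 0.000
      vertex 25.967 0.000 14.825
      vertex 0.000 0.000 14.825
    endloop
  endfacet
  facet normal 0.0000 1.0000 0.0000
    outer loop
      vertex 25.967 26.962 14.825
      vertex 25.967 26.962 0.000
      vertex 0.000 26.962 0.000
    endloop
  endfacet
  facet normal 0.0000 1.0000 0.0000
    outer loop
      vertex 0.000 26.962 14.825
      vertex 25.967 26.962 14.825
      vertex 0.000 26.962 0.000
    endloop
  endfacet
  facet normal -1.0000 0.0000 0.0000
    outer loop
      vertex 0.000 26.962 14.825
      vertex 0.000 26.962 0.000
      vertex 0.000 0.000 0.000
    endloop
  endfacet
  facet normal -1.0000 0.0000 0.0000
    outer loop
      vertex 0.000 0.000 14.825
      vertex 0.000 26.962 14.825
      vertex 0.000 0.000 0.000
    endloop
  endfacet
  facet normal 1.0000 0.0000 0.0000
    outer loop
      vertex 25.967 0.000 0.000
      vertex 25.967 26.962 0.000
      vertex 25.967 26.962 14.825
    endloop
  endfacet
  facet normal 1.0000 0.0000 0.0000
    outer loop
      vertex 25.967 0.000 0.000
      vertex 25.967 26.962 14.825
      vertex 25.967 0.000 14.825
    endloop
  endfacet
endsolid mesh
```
; perimeter-only toolpath
G21 ; units = mm
G90 ; absolute positioning
G28 ; home
; layer 1
G0 Z4.942
G0 X0.000 Y0.000
G1 X25.967 Y0.000
G1 X25.967 Y26.962
G1 X0.000 Y26.962
G1 X0.000 Y0.000
; layer 2
G0 Z9.883
G0 X0.000 Y0.000
G1 X25.967 Y0.000
G1 X25.967 Y26.962
G1 X0.000 Y26.962
G1 X0.000 Y0.000
; layer 3
G0 Z14.825
G0 X0.000 Y0.000
G1 X25.967 Y0.000
G1 X25.967 Y26.962
G1 X0.000 Y26.962
G1 X0.000 Y0.000
M2 ; end

The solid is a rectangular box, roughly 26 × 27 mm footprint and 14.8 mm tall. Slicing at Δz = 4.942 mm — 3 equal slices spanning the solid's height, so layer i sits at z = i·h/3 — gives 3 non-empty perimeters. Each is a 4-segment closed polygon; G0 lifts to the layer z and rapids to the start vertex, then G1 traces the edges.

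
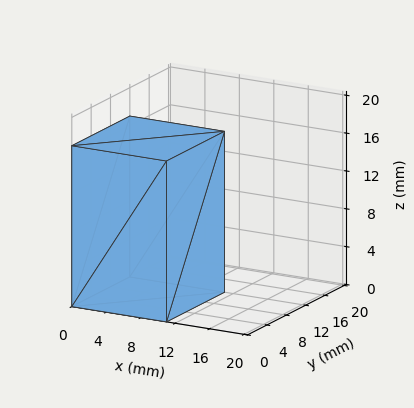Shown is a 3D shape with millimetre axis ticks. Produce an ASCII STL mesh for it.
Reading the render: the shape is a rectangular box, roughly 11 × 12 mm footprint and 17 mm tall (dimensions read to the nearest mm from the axis ticks). For the STL, each face is triangulated and given an outward normal.

solid part
  facet normal 0.0000 0.0000 -1.0000
    outer loop
      vertex 11.000 12.000 0.000
      vertex 11.000 0.000 0.000
      vertex 0.000 0.000 0.000
    endloop
  endfacet
  facet normal 0.0000 0.0000 -1.0000
    outer loop
      vertex 0.000 12.000 0.000
      vertex 11.000 12.000 0.000
      vertex 0.000 0.000 0.000
    endloop
  endfacet
  facet normal 0.0000 0.0000 1.0000
    outer loop
      vertex 0.000 0.000 17.000
      vertex 11.000 0.000 17.000
      vertex 11.000 12.000 17.000
    endloop
  endfacet
  facet normal 0.0000 0.0000 1.0000
    outer loop
      vertex 0.000 0.000 17.000
      vertex 11.000 12.000 17.000
      vertex 0.000 12.000 17.000
    endloop
  endfacet
  facet normal 0.0000 -1.0000 0.0000
    outer loop
      vertex 0.000 0.000 0.000
      vertex 11.000 0.000 0.000
      vertex 11.000 0.000 17.000
    endloop
  endfacet
  facet normal 0.0000 -1.0000 0.0000
    outer loop
      vertex 0.000 0.000 0.000
      vertex 11.000 0.000 17.000
      vertex 0.000 0.000 17.000
    endloop
  endfacet
  facet normal 0.0000 1.0000 0.0000
    outer loop
      vertex 11.000 12.000 17.000
      vertex 11.000 12.000 0.000
      vertex 0.000 12.000 0.000
    endloop
  endfacet
  facet normal 0.0000 1.0000 0.0000
    outer loop
      vertex 0.000 12.000 17.000
      vertex 11.000 12.000 17.000
      vertex 0.000 12.000 0.000
    endloop
  endfacet
  facet normal -1.0000 0.0000 0.0000
    outer loop
      vertex 0.000 12.000 17.000
      vertex 0.000 12.000 0.000
      vertex 0.000 0.000 0.000
    endloop
  endfacet
  facet normal -1.0000 0.0000 0.0000
    outer loop
      vertex 0.000 0.000 17.000
      vertex 0.000 12.000 17.000
      vertex 0.000 0.000 0.000
    endloop
  endfacet
  facet normal 1.0000 0.0000 0.0000
    outer loop
      vertex 11.000 0.000 0.000
      vertex 11.000 12.000 0.000
      vertex 11.000 12.000 17.000
    endloop
  endfacet
  facet normal 1.0000 0.0000 0.0000
    outer loop
      vertex 11.000 0.000 0.000
      vertex 11.000 12.000 17.000
      vertex 11.000 0.000 17.000
    endloop
  endfacet
endsolid part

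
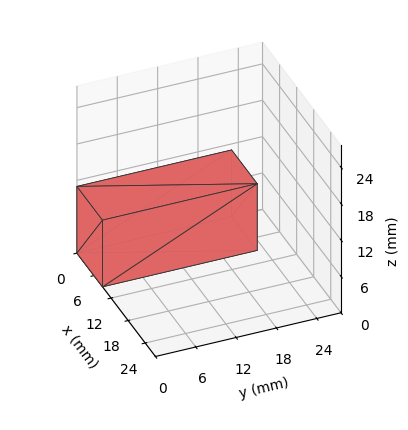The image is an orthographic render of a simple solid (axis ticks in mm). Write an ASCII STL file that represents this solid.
Reading the render: the shape is a rectangular box, roughly 9 × 23 mm footprint and 11 mm tall (dimensions read to the nearest mm from the axis ticks). For the STL, each face is triangulated and given an outward normal.

solid part
  facet normal 0.0000 0.0000 -1.0000
    outer loop
      vertex 9.000 23.000 0.000
      vertex 9.000 0.000 0.000
      vertex 0.000 0.000 0.000
    endloop
  endfacet
  facet normal 0.0000 0.0000 -1.0000
    outer loop
      vertex 0.000 23.000 0.000
      vertex 9.000 23.000 0.000
      vertex 0.000 0.000 0.000
    endloop
  endfacet
  facet normal 0.0000 0.0000 1.0000
    outer loop
      vertex 0.000 0.000 11.000
      vertex 9.000 0.000 11.000
      vertex 9.000 23.000 11.000
    endloop
  endfacet
  facet normal 0.0000 0.0000 1.0000
    outer loop
      vertex 0.000 0.000 11.000
      vertex 9.000 23.000 11.000
      vertex 0.000 23.000 11.000
    endloop
  endfacet
  facet normal 0.0000 -1.0000 0.0000
    outer loop
      vertex 0.000 0.000 0.000
      vertex 9.000 0.000 0.000
      vertex 9.000 0.000 11.000
    endloop
  endfacet
  facet normal 0.0000 -1.0000 0.0000
    outer loop
      vertex 0.000 0.000 0.000
      vertex 9.000 0.000 11.000
      vertex 0.000 0.000 11.000
    endloop
  endfacet
  facet normal 0.0000 1.0000 0.0000
    outer loop
      vertex 9.000 23.000 11.000
      vertex 9.000 23.000 0.000
      vertex 0.000 23.000 0.000
    endloop
  endfacet
  facet normal 0.0000 1.0000 0.0000
    outer loop
      vertex 0.000 23.000 11.000
      vertex 9.000 23.000 11.000
      vertex 0.000 23.000 0.000
    endloop
  endfacet
  facet normal -1.0000 0.0000 0.0000
    outer loop
      vertex 0.000 23.000 11.000
      vertex 0.000 23.000 0.000
      vertex 0.000 0.000 0.000
    endloop
  endfacet
  facet normal -1.0000 0.0000 0.0000
    outer loop
      vertex 0.000 0.000 11.000
      vertex 0.000 23.000 11.000
      vertex 0.000 0.000 0.000
    endloop
  endfacet
  facet normal 1.0000 0.0000 0.0000
    outer loop
      vertex 9.000 0.000 0.000
      vertex 9.000 23.000 0.000
      vertex 9.000 23.000 11.000
    endloop
  endfacet
  facet normal 1.0000 0.0000 0.0000
    outer loop
      vertex 9.000 0.000 0.000
      vertex 9.000 23.000 11.000
      vertex 9.000 0.000 11.000
    endloop
  endfacet
endsolid part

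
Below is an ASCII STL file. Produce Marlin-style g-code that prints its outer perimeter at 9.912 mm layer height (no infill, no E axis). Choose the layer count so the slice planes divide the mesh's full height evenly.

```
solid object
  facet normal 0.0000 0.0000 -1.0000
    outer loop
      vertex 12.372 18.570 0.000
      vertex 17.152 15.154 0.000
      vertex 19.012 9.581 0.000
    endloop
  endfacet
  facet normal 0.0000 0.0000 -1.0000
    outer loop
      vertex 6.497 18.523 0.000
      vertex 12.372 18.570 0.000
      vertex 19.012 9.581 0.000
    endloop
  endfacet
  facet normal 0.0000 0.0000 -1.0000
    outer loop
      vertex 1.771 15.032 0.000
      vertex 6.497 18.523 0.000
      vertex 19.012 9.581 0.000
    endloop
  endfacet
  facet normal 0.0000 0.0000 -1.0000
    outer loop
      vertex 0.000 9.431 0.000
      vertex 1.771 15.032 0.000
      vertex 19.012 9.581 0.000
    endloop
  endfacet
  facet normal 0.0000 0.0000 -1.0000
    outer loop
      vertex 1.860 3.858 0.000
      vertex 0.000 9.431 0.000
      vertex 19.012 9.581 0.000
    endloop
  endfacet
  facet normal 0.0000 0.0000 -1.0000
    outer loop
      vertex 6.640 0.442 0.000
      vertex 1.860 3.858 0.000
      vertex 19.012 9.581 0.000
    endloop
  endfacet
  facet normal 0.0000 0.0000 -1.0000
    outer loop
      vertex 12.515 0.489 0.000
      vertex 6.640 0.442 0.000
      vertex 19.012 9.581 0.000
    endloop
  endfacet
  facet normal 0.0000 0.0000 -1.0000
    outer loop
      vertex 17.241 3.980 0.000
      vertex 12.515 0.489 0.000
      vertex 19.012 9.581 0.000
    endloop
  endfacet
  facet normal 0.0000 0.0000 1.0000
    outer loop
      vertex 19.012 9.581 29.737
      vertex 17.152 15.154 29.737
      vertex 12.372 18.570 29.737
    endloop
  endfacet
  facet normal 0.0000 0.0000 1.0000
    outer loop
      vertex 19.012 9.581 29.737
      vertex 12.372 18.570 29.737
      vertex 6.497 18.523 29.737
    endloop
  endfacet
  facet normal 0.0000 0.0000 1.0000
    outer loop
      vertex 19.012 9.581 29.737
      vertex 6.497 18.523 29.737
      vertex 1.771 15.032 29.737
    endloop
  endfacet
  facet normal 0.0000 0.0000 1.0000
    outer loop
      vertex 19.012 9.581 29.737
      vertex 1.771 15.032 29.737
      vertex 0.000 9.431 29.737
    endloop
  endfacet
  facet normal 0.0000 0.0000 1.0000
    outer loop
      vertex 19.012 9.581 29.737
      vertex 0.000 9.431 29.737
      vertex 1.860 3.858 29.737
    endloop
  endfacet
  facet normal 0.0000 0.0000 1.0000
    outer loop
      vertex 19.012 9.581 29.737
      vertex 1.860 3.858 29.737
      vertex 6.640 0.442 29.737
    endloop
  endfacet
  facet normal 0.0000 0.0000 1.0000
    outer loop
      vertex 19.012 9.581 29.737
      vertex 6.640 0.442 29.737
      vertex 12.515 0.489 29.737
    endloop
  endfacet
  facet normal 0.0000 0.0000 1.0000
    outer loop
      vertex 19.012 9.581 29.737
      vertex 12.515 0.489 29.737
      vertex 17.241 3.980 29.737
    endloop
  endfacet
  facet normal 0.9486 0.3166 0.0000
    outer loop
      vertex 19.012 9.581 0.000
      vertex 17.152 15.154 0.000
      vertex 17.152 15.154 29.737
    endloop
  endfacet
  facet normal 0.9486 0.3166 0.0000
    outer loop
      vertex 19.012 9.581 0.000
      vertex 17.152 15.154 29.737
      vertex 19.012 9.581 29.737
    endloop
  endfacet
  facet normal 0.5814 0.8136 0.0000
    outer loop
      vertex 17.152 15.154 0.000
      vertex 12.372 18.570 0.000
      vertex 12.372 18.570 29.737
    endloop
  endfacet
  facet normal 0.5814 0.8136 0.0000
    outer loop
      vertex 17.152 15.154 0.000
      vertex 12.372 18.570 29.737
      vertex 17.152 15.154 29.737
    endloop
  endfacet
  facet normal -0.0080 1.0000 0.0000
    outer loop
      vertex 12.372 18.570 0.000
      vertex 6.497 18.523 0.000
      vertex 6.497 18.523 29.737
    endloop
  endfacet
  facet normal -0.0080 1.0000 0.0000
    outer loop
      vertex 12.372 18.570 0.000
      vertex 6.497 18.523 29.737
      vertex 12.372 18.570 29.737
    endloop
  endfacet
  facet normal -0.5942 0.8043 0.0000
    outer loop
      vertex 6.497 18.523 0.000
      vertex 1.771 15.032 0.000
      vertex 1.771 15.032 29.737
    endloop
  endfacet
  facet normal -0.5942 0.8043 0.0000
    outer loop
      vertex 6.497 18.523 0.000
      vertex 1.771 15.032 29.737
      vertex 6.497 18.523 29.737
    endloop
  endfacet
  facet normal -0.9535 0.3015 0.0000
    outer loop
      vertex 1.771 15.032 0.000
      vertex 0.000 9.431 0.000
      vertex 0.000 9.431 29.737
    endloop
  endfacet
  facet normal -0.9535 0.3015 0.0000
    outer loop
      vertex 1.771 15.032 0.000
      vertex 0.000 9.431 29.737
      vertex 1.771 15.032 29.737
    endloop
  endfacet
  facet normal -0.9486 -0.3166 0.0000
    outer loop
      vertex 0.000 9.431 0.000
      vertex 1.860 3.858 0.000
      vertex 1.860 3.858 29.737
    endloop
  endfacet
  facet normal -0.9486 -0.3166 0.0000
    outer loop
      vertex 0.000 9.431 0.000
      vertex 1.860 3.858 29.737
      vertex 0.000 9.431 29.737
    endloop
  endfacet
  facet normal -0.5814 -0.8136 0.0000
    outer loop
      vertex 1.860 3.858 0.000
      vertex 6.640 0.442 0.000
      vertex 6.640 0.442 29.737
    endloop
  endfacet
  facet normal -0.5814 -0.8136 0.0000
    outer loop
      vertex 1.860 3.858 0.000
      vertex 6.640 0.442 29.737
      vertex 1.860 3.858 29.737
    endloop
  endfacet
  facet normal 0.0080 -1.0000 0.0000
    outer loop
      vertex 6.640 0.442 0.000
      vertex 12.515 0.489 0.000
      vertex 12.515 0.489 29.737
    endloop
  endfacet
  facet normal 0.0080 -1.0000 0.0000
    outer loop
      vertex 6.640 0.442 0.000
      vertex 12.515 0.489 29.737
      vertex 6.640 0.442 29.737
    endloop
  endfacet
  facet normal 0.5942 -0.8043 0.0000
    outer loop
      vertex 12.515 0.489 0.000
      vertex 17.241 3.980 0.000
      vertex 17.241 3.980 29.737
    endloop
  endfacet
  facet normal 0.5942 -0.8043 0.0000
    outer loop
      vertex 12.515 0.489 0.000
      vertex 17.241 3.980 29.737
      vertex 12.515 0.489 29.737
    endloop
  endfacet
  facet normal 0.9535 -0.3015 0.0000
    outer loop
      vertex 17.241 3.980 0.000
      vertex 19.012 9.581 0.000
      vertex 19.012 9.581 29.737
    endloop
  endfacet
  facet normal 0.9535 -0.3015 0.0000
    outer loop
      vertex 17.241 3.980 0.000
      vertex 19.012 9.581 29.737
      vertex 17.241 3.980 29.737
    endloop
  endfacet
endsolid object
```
; perimeter-only toolpath
G21 ; units = mm
G90 ; absolute positioning
G28 ; home
; layer 1
G0 Z9.912
G0 X19.012 Y9.581
G1 X17.152 Y15.154
G1 X12.372 Y18.570
G1 X6.497 Y18.523
G1 X1.771 Y15.032
G1 X0.000 Y9.431
G1 X1.860 Y3.858
G1 X6.640 Y0.442
G1 X12.515 Y0.489
G1 X17.241 Y3.980
G1 X19.012 Y9.581
; layer 2
G0 Z19.825
G0 X19.012 Y9.581
G1 X17.152 Y15.154
G1 X12.372 Y18.570
G1 X6.497 Y18.523
G1 X1.771 Y15.032
G1 X0.000 Y9.431
G1 X1.860 Y3.858
G1 X6.640 Y0.442
G1 X12.515 Y0.489
G1 X17.241 Y3.980
G1 X19.012 Y9.581
; layer 3
G0 Z29.737
G0 X19.012 Y9.581
G1 X17.152 Y15.154
G1 X12.372 Y18.570
G1 X6.497 Y18.523
G1 X1.771 Y15.032
G1 X0.000 Y9.431
G1 X1.860 Y3.858
G1 X6.640 Y0.442
G1 X12.515 Y0.489
G1 X17.241 Y3.980
G1 X19.012 Y9.581
M2 ; end

The solid is a regular 10-sided prism (a cylinder approximated with 10 flat sides), circumscribed radius ≈ 9.51 mm, height ≈ 29.7 mm. Slicing at Δz = 9.912 mm — 3 equal slices spanning the solid's height, so layer i sits at z = i·h/3 — gives 3 non-empty perimeters. Each is a 10-segment closed polygon; G0 lifts to the layer z and rapids to the start vertex, then G1 traces the edges.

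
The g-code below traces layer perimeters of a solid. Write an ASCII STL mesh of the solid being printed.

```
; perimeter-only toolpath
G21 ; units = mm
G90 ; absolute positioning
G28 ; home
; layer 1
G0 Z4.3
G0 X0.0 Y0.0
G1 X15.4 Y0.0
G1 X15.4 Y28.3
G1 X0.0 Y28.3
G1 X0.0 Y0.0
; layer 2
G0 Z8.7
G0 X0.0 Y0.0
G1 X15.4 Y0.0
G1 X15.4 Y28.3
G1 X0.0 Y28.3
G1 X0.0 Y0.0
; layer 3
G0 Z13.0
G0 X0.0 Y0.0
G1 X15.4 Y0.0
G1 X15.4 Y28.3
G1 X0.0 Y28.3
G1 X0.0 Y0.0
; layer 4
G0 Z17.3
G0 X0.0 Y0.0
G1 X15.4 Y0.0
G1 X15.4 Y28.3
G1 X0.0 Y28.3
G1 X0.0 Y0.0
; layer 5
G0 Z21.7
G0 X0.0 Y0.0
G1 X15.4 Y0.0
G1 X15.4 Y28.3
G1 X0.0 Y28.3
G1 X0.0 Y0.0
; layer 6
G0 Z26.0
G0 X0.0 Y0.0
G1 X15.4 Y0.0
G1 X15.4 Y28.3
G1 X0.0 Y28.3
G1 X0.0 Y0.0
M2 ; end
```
solid part
  facet normal 0.0000 0.0000 -1.0000
    outer loop
      vertex 15.4 28.3 0.0
      vertex 15.4 0.0 0.0
      vertex 0.0 0.0 0.0
    endloop
  endfacet
  facet normal 0.0000 0.0000 -1.0000
    outer loop
      vertex 0.0 28.3 0.0
      vertex 15.4 28.3 0.0
      vertex 0.0 0.0 0.0
    endloop
  endfacet
  facet normal 0.0000 0.0000 1.0000
    outer loop
      vertex 0.0 0.0 26.0
      vertex 15.4 0.0 26.0
      vertex 15.4 28.3 26.0
    endloop
  endfacet
  facet normal 0.0000 0.0000 1.0000
    outer loop
      vertex 0.0 0.0 26.0
      vertex 15.4 28.3 26.0
      vertex 0.0 28.3 26.0
    endloop
  endfacet
  facet normal 0.0000 -1.0000 0.0000
    outer loop
      vertex 0.0 0.0 0.0
      vertex 15.4 0.0 0.0
      vertex 15.4 0.0 26.0
    endloop
  endfacet
  facet normal 0.0000 -1.0000 0.0000
    outer loop
      vertex 0.0 0.0 0.0
      vertex 15.4 0.0 26.0
      vertex 0.0 0.0 26.0
    endloop
  endfacet
  facet normal 0.0000 1.0000 0.0000
    outer loop
      vertex 15.4 28.3 26.0
      vertex 15.4 28.3 0.0
      vertex 0.0 28.3 0.0
    endloop
  endfacet
  facet normal 0.0000 1.0000 0.0000
    outer loop
      vertex 0.0 28.3 26.0
      vertex 15.4 28.3 26.0
      vertex 0.0 28.3 0.0
    endloop
  endfacet
  facet normal -1.0000 0.0000 0.0000
    outer loop
      vertex 0.0 28.3 26.0
      vertex 0.0 28.3 0.0
      vertex 0.0 0.0 0.0
    endloop
  endfacet
  facet normal -1.0000 0.0000 0.0000
    outer loop
      vertex 0.0 0.0 26.0
      vertex 0.0 28.3 26.0
      vertex 0.0 0.0 0.0
    endloop
  endfacet
  facet normal 1.0000 0.0000 0.0000
    outer loop
      vertex 15.4 0.0 0.0
      vertex 15.4 28.3 0.0
      vertex 15.4 28.3 26.0
    endloop
  endfacet
  facet normal 1.0000 0.0000 0.0000
    outer loop
      vertex 15.4 0.0 0.0
      vertex 15.4 28.3 26.0
      vertex 15.4 0.0 26.0
    endloop
  endfacet
endsolid part

The G0 Z moves step by Δz≈4.3 mm. Every layer's G1 loop is the same polygon, so the solid is a straight extrusion of it from z=0 to z≈26. Closing with flat bottom and top caps and triangulating gives 12 facets — a rectangular box, roughly 15.4 × 28.3 mm footprint and 26 mm tall.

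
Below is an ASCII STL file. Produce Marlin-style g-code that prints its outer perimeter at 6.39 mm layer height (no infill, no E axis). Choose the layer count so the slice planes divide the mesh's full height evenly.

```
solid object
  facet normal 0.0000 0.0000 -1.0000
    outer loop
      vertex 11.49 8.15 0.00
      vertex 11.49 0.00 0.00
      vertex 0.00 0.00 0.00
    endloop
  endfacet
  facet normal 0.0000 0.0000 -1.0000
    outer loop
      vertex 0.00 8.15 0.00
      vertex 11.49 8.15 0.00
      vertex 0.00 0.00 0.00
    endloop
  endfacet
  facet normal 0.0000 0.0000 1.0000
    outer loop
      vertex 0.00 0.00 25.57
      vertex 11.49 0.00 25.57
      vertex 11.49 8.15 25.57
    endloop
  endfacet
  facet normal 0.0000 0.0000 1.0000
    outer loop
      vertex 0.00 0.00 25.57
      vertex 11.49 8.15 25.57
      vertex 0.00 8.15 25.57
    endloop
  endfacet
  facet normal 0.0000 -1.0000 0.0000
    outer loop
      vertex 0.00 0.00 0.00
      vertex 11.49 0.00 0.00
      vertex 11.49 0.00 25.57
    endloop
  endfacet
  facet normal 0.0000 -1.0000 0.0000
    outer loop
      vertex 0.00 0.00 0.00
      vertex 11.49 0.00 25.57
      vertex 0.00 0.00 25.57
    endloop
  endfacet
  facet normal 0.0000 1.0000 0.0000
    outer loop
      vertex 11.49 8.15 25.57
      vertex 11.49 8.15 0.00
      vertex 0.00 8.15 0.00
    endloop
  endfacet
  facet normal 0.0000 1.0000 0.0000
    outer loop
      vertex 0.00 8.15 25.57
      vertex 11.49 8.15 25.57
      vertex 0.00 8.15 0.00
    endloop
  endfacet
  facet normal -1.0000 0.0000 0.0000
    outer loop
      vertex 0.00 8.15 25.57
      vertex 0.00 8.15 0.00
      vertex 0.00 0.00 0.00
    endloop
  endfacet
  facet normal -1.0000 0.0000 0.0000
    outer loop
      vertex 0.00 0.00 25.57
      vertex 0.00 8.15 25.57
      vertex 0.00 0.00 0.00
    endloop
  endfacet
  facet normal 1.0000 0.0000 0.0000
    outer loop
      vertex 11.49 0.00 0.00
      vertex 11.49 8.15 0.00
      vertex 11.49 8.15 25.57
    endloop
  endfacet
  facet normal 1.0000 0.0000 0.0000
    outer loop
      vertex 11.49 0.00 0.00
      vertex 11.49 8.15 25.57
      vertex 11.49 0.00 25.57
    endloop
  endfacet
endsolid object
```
; perimeter-only toolpath
G21 ; units = mm
G90 ; absolute positioning
G28 ; home
; layer 1
G0 Z6.39
G0 X0.00 Y0.00
G1 X11.49 Y0.00
G1 X11.49 Y8.15
G1 X0.00 Y8.15
G1 X0.00 Y0.00
; layer 2
G0 Z12.79
G0 X0.00 Y0.00
G1 X11.49 Y0.00
G1 X11.49 Y8.15
G1 X0.00 Y8.15
G1 X0.00 Y0.00
; layer 3
G0 Z19.18
G0 X0.00 Y0.00
G1 X11.49 Y0.00
G1 X11.49 Y8.15
G1 X0.00 Y8.15
G1 X0.00 Y0.00
; layer 4
G0 Z25.57
G0 X0.00 Y0.00
G1 X11.49 Y0.00
G1 X11.49 Y8.15
G1 X0.00 Y8.15
G1 X0.00 Y0.00
M2 ; end

The solid is a rectangular box, roughly 11.5 × 8.15 mm footprint and 25.6 mm tall. Slicing at Δz = 6.39 mm — 4 equal slices spanning the solid's height, so layer i sits at z = i·h/4 — gives 4 non-empty perimeters. Each is a 4-segment closed polygon; G0 lifts to the layer z and rapids to the start vertex, then G1 traces the edges.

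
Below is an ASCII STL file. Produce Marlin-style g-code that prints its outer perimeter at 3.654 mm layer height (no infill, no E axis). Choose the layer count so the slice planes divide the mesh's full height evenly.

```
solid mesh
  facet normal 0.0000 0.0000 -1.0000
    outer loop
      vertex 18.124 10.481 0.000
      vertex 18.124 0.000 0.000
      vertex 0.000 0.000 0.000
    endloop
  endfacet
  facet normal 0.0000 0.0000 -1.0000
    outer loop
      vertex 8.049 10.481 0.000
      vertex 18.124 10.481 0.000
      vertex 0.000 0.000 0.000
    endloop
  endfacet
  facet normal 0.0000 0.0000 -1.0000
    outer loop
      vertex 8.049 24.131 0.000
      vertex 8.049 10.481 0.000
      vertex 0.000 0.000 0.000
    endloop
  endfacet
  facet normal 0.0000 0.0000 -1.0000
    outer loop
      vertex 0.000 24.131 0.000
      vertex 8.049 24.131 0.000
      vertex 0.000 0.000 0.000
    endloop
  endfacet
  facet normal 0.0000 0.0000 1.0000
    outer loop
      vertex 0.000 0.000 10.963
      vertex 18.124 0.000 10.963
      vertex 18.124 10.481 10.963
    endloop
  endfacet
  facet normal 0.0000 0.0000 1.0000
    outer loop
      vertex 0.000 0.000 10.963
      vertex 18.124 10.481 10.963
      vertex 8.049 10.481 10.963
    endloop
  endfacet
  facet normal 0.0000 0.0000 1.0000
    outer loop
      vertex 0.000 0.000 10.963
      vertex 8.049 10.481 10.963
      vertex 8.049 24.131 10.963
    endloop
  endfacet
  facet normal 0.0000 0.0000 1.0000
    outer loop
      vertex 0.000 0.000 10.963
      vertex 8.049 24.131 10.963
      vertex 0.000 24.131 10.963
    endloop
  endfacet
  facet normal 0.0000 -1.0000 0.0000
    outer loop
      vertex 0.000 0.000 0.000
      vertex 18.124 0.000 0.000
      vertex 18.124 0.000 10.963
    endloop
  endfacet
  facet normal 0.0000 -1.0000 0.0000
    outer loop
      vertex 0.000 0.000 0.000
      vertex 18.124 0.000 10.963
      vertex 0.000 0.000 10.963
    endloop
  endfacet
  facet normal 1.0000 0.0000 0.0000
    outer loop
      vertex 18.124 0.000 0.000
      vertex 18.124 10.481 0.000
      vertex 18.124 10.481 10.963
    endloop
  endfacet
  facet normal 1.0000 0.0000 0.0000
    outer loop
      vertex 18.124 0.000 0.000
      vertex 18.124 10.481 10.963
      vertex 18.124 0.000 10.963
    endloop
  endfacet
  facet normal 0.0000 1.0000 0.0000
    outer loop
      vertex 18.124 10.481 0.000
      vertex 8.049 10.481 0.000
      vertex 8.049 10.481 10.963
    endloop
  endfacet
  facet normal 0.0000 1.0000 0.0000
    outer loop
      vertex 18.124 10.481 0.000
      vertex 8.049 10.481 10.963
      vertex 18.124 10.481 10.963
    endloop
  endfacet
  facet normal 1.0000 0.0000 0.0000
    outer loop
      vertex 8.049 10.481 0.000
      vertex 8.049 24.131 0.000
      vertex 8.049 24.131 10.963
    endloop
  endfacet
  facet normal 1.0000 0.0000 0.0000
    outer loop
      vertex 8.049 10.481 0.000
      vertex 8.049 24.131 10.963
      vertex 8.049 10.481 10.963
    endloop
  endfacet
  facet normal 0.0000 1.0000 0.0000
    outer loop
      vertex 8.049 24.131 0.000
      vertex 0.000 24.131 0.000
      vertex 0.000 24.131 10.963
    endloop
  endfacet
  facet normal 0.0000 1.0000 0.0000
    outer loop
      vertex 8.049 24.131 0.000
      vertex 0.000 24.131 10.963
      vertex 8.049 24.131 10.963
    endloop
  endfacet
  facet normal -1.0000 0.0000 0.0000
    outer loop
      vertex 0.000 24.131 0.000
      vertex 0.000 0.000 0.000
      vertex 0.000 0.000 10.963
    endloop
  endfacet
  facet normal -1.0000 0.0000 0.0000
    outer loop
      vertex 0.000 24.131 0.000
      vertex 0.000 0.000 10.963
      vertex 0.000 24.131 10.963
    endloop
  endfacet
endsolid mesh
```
; perimeter-only toolpath
G21 ; units = mm
G90 ; absolute positioning
G28 ; home
; layer 1
G0 Z3.654
G0 X0.000 Y0.000
G1 X18.124 Y0.000
G1 X18.124 Y10.481
G1 X8.049 Y10.481
G1 X8.049 Y24.131
G1 X0.000 Y24.131
G1 X0.000 Y0.000
; layer 2
G0 Z7.309
G0 X0.000 Y0.000
G1 X18.124 Y0.000
G1 X18.124 Y10.481
G1 X8.049 Y10.481
G1 X8.049 Y24.131
G1 X0.000 Y24.131
G1 X0.000 Y0.000
; layer 3
G0 Z10.963
G0 X0.000 Y0.000
G1 X18.124 Y0.000
G1 X18.124 Y10.481
G1 X8.049 Y10.481
G1 X8.049 Y24.131
G1 X0.000 Y24.131
G1 X0.000 Y0.000
M2 ; end

The solid is an L-shaped prism: outer 18.1 × 24.1 mm, arm thicknesses ≈ 10.5 mm (horizontal) and 8.05 mm (vertical), extruded 11 mm in z. Slicing at Δz = 3.654 mm — 3 equal slices spanning the solid's height, so layer i sits at z = i·h/3 — gives 3 non-empty perimeters. Each is a 6-segment closed polygon; G0 lifts to the layer z and rapids to the start vertex, then G1 traces the edges.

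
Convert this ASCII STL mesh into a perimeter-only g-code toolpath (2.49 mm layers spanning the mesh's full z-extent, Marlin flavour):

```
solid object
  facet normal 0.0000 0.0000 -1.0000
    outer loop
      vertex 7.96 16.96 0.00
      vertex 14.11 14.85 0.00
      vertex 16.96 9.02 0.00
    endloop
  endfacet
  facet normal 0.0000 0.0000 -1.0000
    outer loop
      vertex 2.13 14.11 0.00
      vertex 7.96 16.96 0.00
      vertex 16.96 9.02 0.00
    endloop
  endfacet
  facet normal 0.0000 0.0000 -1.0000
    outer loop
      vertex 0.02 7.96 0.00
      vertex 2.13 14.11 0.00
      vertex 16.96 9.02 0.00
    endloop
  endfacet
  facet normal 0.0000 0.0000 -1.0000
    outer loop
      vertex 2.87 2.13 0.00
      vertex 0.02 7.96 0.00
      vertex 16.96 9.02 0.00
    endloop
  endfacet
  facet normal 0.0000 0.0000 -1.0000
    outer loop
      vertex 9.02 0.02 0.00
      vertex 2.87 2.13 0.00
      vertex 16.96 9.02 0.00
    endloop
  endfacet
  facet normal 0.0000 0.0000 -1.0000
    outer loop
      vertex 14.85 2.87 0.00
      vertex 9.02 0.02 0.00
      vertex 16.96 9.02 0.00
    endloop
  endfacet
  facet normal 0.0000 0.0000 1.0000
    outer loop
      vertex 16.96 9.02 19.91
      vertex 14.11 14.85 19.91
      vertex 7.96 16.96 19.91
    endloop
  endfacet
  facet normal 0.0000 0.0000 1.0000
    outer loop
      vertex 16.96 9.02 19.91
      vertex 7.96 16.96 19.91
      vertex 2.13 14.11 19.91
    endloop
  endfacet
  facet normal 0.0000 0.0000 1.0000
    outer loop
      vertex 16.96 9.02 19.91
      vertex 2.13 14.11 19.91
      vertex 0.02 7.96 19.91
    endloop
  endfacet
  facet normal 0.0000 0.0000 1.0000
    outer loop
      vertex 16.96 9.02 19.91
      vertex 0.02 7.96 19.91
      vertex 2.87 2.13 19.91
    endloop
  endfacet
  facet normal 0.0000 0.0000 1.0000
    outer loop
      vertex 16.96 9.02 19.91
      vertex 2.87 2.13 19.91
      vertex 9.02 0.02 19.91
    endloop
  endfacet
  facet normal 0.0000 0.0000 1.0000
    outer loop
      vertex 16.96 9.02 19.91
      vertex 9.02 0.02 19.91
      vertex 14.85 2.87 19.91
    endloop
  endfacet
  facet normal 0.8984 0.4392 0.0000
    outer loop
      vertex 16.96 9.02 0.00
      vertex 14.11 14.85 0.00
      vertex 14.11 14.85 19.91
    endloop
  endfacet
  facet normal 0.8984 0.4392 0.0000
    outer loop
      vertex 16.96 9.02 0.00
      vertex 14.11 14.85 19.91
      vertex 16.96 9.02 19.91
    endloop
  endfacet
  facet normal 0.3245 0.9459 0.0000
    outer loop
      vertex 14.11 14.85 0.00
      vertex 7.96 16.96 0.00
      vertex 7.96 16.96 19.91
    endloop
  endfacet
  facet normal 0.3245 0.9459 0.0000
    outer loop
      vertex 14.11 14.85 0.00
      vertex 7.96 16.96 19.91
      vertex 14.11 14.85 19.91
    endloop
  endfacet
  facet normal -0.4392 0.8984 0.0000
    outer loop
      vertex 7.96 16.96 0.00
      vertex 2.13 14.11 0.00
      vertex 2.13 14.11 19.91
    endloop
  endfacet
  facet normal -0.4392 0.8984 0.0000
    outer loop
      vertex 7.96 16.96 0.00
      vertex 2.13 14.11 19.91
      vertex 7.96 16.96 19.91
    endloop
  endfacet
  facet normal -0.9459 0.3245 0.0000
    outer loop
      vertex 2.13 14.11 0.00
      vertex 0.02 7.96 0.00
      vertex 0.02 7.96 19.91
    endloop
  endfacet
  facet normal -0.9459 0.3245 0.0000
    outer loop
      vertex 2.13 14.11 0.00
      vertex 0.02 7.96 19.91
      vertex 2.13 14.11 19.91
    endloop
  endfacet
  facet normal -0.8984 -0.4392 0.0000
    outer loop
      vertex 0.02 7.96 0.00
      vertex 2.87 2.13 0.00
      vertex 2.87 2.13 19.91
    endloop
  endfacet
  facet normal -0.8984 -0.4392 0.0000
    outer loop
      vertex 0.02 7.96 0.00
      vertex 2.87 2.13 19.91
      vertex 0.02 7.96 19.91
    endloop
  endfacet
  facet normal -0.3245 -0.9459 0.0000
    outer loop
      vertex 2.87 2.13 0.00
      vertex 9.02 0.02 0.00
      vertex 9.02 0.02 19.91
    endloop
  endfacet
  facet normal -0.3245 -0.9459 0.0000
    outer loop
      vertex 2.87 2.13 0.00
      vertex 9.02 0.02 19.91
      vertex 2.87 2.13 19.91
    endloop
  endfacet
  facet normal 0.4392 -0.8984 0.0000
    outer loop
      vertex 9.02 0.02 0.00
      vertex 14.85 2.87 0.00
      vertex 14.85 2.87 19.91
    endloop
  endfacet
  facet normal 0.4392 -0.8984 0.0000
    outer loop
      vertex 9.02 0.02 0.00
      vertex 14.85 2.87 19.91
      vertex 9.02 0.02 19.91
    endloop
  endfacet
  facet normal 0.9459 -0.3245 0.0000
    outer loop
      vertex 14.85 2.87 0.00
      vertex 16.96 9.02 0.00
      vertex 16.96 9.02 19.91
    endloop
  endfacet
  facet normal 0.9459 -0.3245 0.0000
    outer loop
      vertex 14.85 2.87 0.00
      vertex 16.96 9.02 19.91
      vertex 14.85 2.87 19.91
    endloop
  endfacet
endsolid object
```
; perimeter-only toolpath
G21 ; units = mm
G90 ; absolute positioning
G28 ; home
; layer 1
G0 Z2.49
G0 X16.96 Y9.02
G1 X14.11 Y14.85
G1 X7.96 Y16.96
G1 X2.13 Y14.11
G1 X0.02 Y7.96
G1 X2.87 Y2.13
G1 X9.02 Y0.02
G1 X14.85 Y2.87
G1 X16.96 Y9.02
; layer 2
G0 Z4.98
G0 X16.96 Y9.02
G1 X14.11 Y14.85
G1 X7.96 Y16.96
G1 X2.13 Y14.11
G1 X0.02 Y7.96
G1 X2.87 Y2.13
G1 X9.02 Y0.02
G1 X14.85 Y2.87
G1 X16.96 Y9.02
; layer 3
G0 Z7.47
G0 X16.96 Y9.02
G1 X14.11 Y14.85
G1 X7.96 Y16.96
G1 X2.13 Y14.11
G1 X0.02 Y7.96
G1 X2.87 Y2.13
G1 X9.02 Y0.02
G1 X14.85 Y2.87
G1 X16.96 Y9.02
; layer 4
G0 Z9.96
G0 X16.96 Y9.02
G1 X14.11 Y14.85
G1 X7.96 Y16.96
G1 X2.13 Y14.11
G1 X0.02 Y7.96
G1 X2.87 Y2.13
G1 X9.02 Y0.02
G1 X14.85 Y2.87
G1 X16.96 Y9.02
; layer 5
G0 Z12.44
G0 X16.96 Y9.02
G1 X14.11 Y14.85
G1 X7.96 Y16.96
G1 X2.13 Y14.11
G1 X0.02 Y7.96
G1 X2.87 Y2.13
G1 X9.02 Y0.02
G1 X14.85 Y2.87
G1 X16.96 Y9.02
; layer 6
G0 Z14.93
G0 X16.96 Y9.02
G1 X14.11 Y14.85
G1 X7.96 Y16.96
G1 X2.13 Y14.11
G1 X0.02 Y7.96
G1 X2.87 Y2.13
G1 X9.02 Y0.02
G1 X14.85 Y2.87
G1 X16.96 Y9.02
; layer 7
G0 Z17.42
G0 X16.96 Y9.02
G1 X14.11 Y14.85
G1 X7.96 Y16.96
G1 X2.13 Y14.11
G1 X0.02 Y7.96
G1 X2.87 Y2.13
G1 X9.02 Y0.02
G1 X14.85 Y2.87
G1 X16.96 Y9.02
; layer 8
G0 Z19.91
G0 X16.96 Y9.02
G1 X14.11 Y14.85
G1 X7.96 Y16.96
G1 X2.13 Y14.11
G1 X0.02 Y7.96
G1 X2.87 Y2.13
G1 X9.02 Y0.02
G1 X14.85 Y2.87
G1 X16.96 Y9.02
M2 ; end

The solid is a regular 8-sided prism (a cylinder approximated with 8 flat sides), circumscribed radius ≈ 8.49 mm, height ≈ 19.9 mm. Slicing at Δz = 2.49 mm — 8 equal slices spanning the solid's height, so layer i sits at z = i·h/8 — gives 8 non-empty perimeters. Each is a 8-segment closed polygon; G0 lifts to the layer z and rapids to the start vertex, then G1 traces the edges.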